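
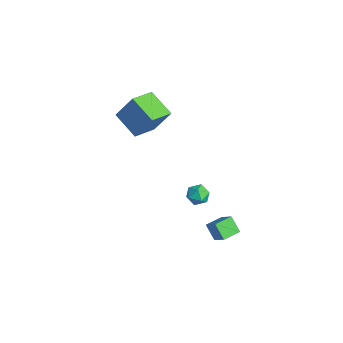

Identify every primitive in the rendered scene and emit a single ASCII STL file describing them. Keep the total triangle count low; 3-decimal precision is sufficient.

solid 
facet normal -0.734 -0.142 -0.664
outer loop
vertex 1.572 1.839 -3.018
vertex 1.315 2.876 -2.956
vertex 2.252 2.055 -3.815
endloop
endfacet
facet normal 0.240 -0.969 -0.058
outer loop
vertex 3.125 2.224 -3.024
vertex 1.572 1.839 -3.018
vertex 2.252 2.055 -3.815
endloop
endfacet
facet normal -0.734 -0.142 -0.664
outer loop
vertex 2.252 2.055 -3.815
vertex 1.315 2.876 -2.956
vertex 1.995 3.092 -3.753
endloop
endfacet
facet normal 0.636 0.202 -0.745
outer loop
vertex 1.995 3.092 -3.753
vertex 3.125 2.224 -3.024
vertex 2.252 2.055 -3.815
endloop
endfacet
facet normal -0.636 -0.202 0.745
outer loop
vertex 1.572 1.839 -3.018
vertex 2.188 3.045 -2.165
vertex 1.315 2.876 -2.956
endloop
endfacet
facet normal 0.240 -0.969 -0.058
outer loop
vertex 2.445 2.008 -2.227
vertex 1.572 1.839 -3.018
vertex 3.125 2.224 -3.024
endloop
endfacet
facet normal -0.636 -0.202 0.745
outer loop
vertex 2.445 2.008 -2.227
vertex 2.188 3.045 -2.165
vertex 1.572 1.839 -3.018
endloop
endfacet
facet normal -0.240 0.969 0.058
outer loop
vertex 1.315 2.876 -2.956
vertex 2.188 3.045 -2.165
vertex 1.995 3.092 -3.753
endloop
endfacet
facet normal 0.636 0.202 -0.745
outer loop
vertex 2.868 3.261 -2.962
vertex 3.125 2.224 -3.024
vertex 1.995 3.092 -3.753
endloop
endfacet
facet normal -0.240 0.969 0.058
outer loop
vertex 1.995 3.092 -3.753
vertex 2.188 3.045 -2.165
vertex 2.868 3.261 -2.962
endloop
endfacet
facet normal 0.734 0.142 0.664
outer loop
vertex 2.868 3.261 -2.962
vertex 2.445 2.008 -2.227
vertex 3.125 2.224 -3.024
endloop
endfacet
facet normal 0.734 0.142 0.664
outer loop
vertex 2.188 3.045 -2.165
vertex 2.445 2.008 -2.227
vertex 2.868 3.261 -2.962
endloop
endfacet
facet normal 0.306 0.934 -0.183
outer loop
vertex 0.445 2.373 -2.206
vertex -0.188 2.628 -1.961
vertex 0.367 2.536 -1.503
endloop
endfacet
facet normal 0.859 0.512 -0.023
outer loop
vertex 0.445 2.373 -2.206
vertex 0.367 2.536 -1.503
vertex 0.721 1.933 -1.699
endloop
endfacet
facet normal 0.869 -0.025 -0.495
outer loop
vertex 0.445 2.373 -2.206
vertex 0.721 1.933 -1.699
vertex 0.384 1.653 -2.277
endloop
endfacet
facet normal 0.324 0.066 -0.944
outer loop
vertex 0.445 2.373 -2.206
vertex 0.384 1.653 -2.277
vertex -0.178 2.083 -2.44
endloop
endfacet
facet normal -0.025 0.660 -0.751
outer loop
vertex 0.445 2.373 -2.206
vertex -0.178 2.083 -2.44
vertex -0.188 2.628 -1.961
endloop
endfacet
facet normal 0.745 0.235 0.624
outer loop
vertex 0.721 1.933 -1.699
vertex 0.367 2.536 -1.503
vertex 0.258 1.917 -1.14
endloop
endfacet
facet normal -0.150 0.919 0.366
outer loop
vertex 0.367 2.536 -1.503
vertex -0.188 2.628 -1.961
vertex -0.304 2.347 -1.303
endloop
endfacet
facet normal -0.685 0.474 -0.554
outer loop
vertex -0.188 2.628 -1.961
vertex -0.178 2.083 -2.44
vertex -0.641 2.067 -1.881
endloop
endfacet
facet normal -0.121 -0.486 -0.865
outer loop
vertex -0.178 2.083 -2.44
vertex 0.384 1.653 -2.277
vertex -0.287 1.464 -2.077
endloop
endfacet
facet normal 0.761 -0.634 -0.137
outer loop
vertex 0.384 1.653 -2.277
vertex 0.721 1.933 -1.699
vertex 0.268 1.372 -1.619
endloop
endfacet
facet normal -0.324 -0.066 0.944
outer loop
vertex -0.365 1.627 -1.374
vertex 0.258 1.917 -1.14
vertex -0.304 2.347 -1.303
endloop
endfacet
facet normal -0.869 0.025 0.495
outer loop
vertex -0.365 1.627 -1.374
vertex -0.304 2.347 -1.303
vertex -0.641 2.067 -1.881
endloop
endfacet
facet normal -0.859 -0.512 0.023
outer loop
vertex -0.365 1.627 -1.374
vertex -0.641 2.067 -1.881
vertex -0.287 1.464 -2.077
endloop
endfacet
facet normal -0.306 -0.934 0.183
outer loop
vertex -0.365 1.627 -1.374
vertex -0.287 1.464 -2.077
vertex 0.268 1.372 -1.619
endloop
endfacet
facet normal 0.025 -0.660 0.751
outer loop
vertex -0.365 1.627 -1.374
vertex 0.268 1.372 -1.619
vertex 0.258 1.917 -1.14
endloop
endfacet
facet normal 0.121 0.486 0.865
outer loop
vertex -0.304 2.347 -1.303
vertex 0.258 1.917 -1.14
vertex 0.367 2.536 -1.503
endloop
endfacet
facet normal -0.761 0.634 0.137
outer loop
vertex -0.641 2.067 -1.881
vertex -0.304 2.347 -1.303
vertex -0.188 2.628 -1.961
endloop
endfacet
facet normal -0.745 -0.235 -0.624
outer loop
vertex -0.287 1.464 -2.077
vertex -0.641 2.067 -1.881
vertex -0.178 2.083 -2.44
endloop
endfacet
facet normal 0.150 -0.919 -0.366
outer loop
vertex 0.268 1.372 -1.619
vertex -0.287 1.464 -2.077
vertex 0.384 1.653 -2.277
endloop
endfacet
facet normal 0.685 -0.474 0.554
outer loop
vertex 0.258 1.917 -1.14
vertex 0.268 1.372 -1.619
vertex 0.721 1.933 -1.699
endloop
endfacet
facet normal -0.299 -0.431 -0.852
outer loop
vertex -1.685 -0.922 2.805
vertex -3.178 -1.449 3.595
vertex -2.403 0.45 2.363
endloop
endfacet
facet normal 0.844 0.298 -0.446
outer loop
vertex -1.862 1.229 3.905
vertex -1.685 -0.922 2.805
vertex -2.403 0.45 2.363
endloop
endfacet
facet normal -0.299 -0.430 -0.852
outer loop
vertex -2.403 0.45 2.363
vertex -3.178 -1.449 3.595
vertex -3.896 -0.077 3.154
endloop
endfacet
facet normal -0.446 0.852 -0.274
outer loop
vertex -3.896 -0.077 3.154
vertex -1.862 1.229 3.905
vertex -2.403 0.45 2.363
endloop
endfacet
facet normal 0.446 -0.852 0.274
outer loop
vertex -1.685 -0.922 2.805
vertex -2.637 -0.67 5.137
vertex -3.178 -1.449 3.595
endloop
endfacet
facet normal 0.844 0.298 -0.447
outer loop
vertex -1.144 -0.143 4.346
vertex -1.685 -0.922 2.805
vertex -1.862 1.229 3.905
endloop
endfacet
facet normal 0.446 -0.852 0.274
outer loop
vertex -1.144 -0.143 4.346
vertex -2.637 -0.67 5.137
vertex -1.685 -0.922 2.805
endloop
endfacet
facet normal -0.844 -0.298 0.447
outer loop
vertex -3.178 -1.449 3.595
vertex -2.637 -0.67 5.137
vertex -3.896 -0.077 3.154
endloop
endfacet
facet normal -0.446 0.852 -0.274
outer loop
vertex -3.355 0.702 4.695
vertex -1.862 1.229 3.905
vertex -3.896 -0.077 3.154
endloop
endfacet
facet normal -0.844 -0.298 0.447
outer loop
vertex -3.896 -0.077 3.154
vertex -2.637 -0.67 5.137
vertex -3.355 0.702 4.695
endloop
endfacet
facet normal 0.299 0.430 0.852
outer loop
vertex -3.355 0.702 4.695
vertex -1.144 -0.143 4.346
vertex -1.862 1.229 3.905
endloop
endfacet
facet normal 0.299 0.431 0.851
outer loop
vertex -2.637 -0.67 5.137
vertex -1.144 -0.143 4.346
vertex -3.355 0.702 4.695
endloop
endfacet

endsolid


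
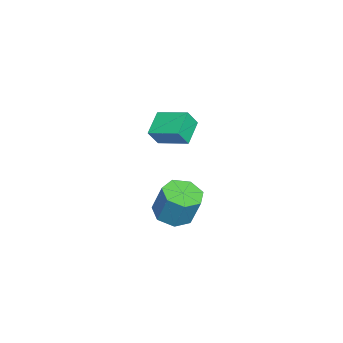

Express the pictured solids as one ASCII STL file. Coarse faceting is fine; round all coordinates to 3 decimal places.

solid 
facet normal -0.375 0.384 -0.844
outer loop
vertex 1.591 0.142 2.289
vertex 2.554 -0.025 1.785
vertex 1.202 -1.024 1.931
endloop
endfacet
facet normal -0.876 0.152 0.458
outer loop
vertex 1.506 -1.335 2.615
vertex 1.591 0.142 2.289
vertex 1.202 -1.024 1.931
endloop
endfacet
facet normal -0.375 0.384 -0.844
outer loop
vertex 1.202 -1.024 1.931
vertex 2.554 -0.025 1.785
vertex 2.165 -1.191 1.427
endloop
endfacet
facet normal -0.304 -0.911 -0.279
outer loop
vertex 2.165 -1.191 1.427
vertex 1.506 -1.335 2.615
vertex 1.202 -1.024 1.931
endloop
endfacet
facet normal 0.304 0.911 0.279
outer loop
vertex 1.591 0.142 2.289
vertex 2.858 -0.336 2.469
vertex 2.554 -0.025 1.785
endloop
endfacet
facet normal -0.876 0.152 0.458
outer loop
vertex 1.895 -0.169 2.973
vertex 1.591 0.142 2.289
vertex 1.506 -1.335 2.615
endloop
endfacet
facet normal 0.304 0.911 0.279
outer loop
vertex 1.895 -0.169 2.973
vertex 2.858 -0.336 2.469
vertex 1.591 0.142 2.289
endloop
endfacet
facet normal 0.876 -0.152 -0.458
outer loop
vertex 2.554 -0.025 1.785
vertex 2.858 -0.336 2.469
vertex 2.165 -1.191 1.427
endloop
endfacet
facet normal -0.304 -0.911 -0.279
outer loop
vertex 2.469 -1.502 2.111
vertex 1.506 -1.335 2.615
vertex 2.165 -1.191 1.427
endloop
endfacet
facet normal 0.876 -0.152 -0.458
outer loop
vertex 2.165 -1.191 1.427
vertex 2.858 -0.336 2.469
vertex 2.469 -1.502 2.111
endloop
endfacet
facet normal 0.375 -0.384 0.844
outer loop
vertex 2.469 -1.502 2.111
vertex 1.895 -0.169 2.973
vertex 1.506 -1.335 2.615
endloop
endfacet
facet normal 0.375 -0.384 0.844
outer loop
vertex 2.858 -0.336 2.469
vertex 1.895 -0.169 2.973
vertex 2.469 -1.502 2.111
endloop
endfacet
facet normal -0.174 -0.304 -0.937
outer loop
vertex 2.106 -1.252 -2.759
vertex 1.441 -0.79 -2.786
vertex 2.2 -0.595 -2.99
endloop
endfacet
facet normal 0.976 -0.182 -0.121
outer loop
vertex 2.106 -1.252 -2.759
vertex 2.2 -0.595 -2.99
vertex 2.344 -0.832 -1.466
endloop
endfacet
facet normal 0.976 -0.182 -0.121
outer loop
vertex 2.344 -0.832 -1.466
vertex 2.2 -0.595 -2.99
vertex 2.438 -0.175 -1.697
endloop
endfacet
facet normal 0.172 0.305 0.937
outer loop
vertex 2.344 -0.832 -1.466
vertex 2.438 -0.175 -1.697
vertex 1.679 -0.37 -1.494
endloop
endfacet
facet normal -0.173 -0.305 -0.936
outer loop
vertex 2.2 -0.595 -2.99
vertex 1.441 -0.79 -2.786
vertex 1.723 -0.085 -3.068
endloop
endfacet
facet normal 0.714 0.617 -0.332
outer loop
vertex 2.2 -0.595 -2.99
vertex 1.723 -0.085 -3.068
vertex 2.438 -0.175 -1.697
endloop
endfacet
facet normal 0.714 0.617 -0.332
outer loop
vertex 2.438 -0.175 -1.697
vertex 1.723 -0.085 -3.068
vertex 1.961 0.335 -1.775
endloop
endfacet
facet normal 0.172 0.304 0.937
outer loop
vertex 2.438 -0.175 -1.697
vertex 1.961 0.335 -1.775
vertex 1.679 -0.37 -1.494
endloop
endfacet
facet normal -0.173 -0.306 -0.936
outer loop
vertex 1.723 -0.085 -3.068
vertex 1.441 -0.79 -2.786
vertex 1.033 -0.106 -2.934
endloop
endfacet
facet normal -0.086 0.952 -0.293
outer loop
vertex 1.723 -0.085 -3.068
vertex 1.033 -0.106 -2.934
vertex 1.961 0.335 -1.775
endloop
endfacet
facet normal -0.086 0.952 -0.293
outer loop
vertex 1.961 0.335 -1.775
vertex 1.033 -0.106 -2.934
vertex 1.271 0.314 -1.641
endloop
endfacet
facet normal 0.173 0.304 0.937
outer loop
vertex 1.961 0.335 -1.775
vertex 1.271 0.314 -1.641
vertex 1.679 -0.37 -1.494
endloop
endfacet
facet normal -0.172 -0.305 -0.937
outer loop
vertex 1.033 -0.106 -2.934
vertex 1.441 -0.79 -2.786
vertex 0.65 -0.642 -2.689
endloop
endfacet
facet normal -0.821 0.571 -0.034
outer loop
vertex 1.033 -0.106 -2.934
vertex 0.65 -0.642 -2.689
vertex 1.271 0.314 -1.641
endloop
endfacet
facet normal -0.821 0.570 -0.033
outer loop
vertex 1.271 0.314 -1.641
vertex 0.65 -0.642 -2.689
vertex 0.889 -0.222 -1.396
endloop
endfacet
facet normal 0.173 0.305 0.937
outer loop
vertex 1.271 0.314 -1.641
vertex 0.889 -0.222 -1.396
vertex 1.679 -0.37 -1.494
endloop
endfacet
facet normal -0.172 -0.305 -0.937
outer loop
vertex 0.65 -0.642 -2.689
vertex 1.441 -0.79 -2.786
vertex 0.863 -1.29 -2.517
endloop
endfacet
facet normal -0.937 -0.241 0.252
outer loop
vertex 0.65 -0.642 -2.689
vertex 0.863 -1.29 -2.517
vertex 0.889 -0.222 -1.396
endloop
endfacet
facet normal -0.938 -0.241 0.251
outer loop
vertex 0.889 -0.222 -1.396
vertex 0.863 -1.29 -2.517
vertex 1.101 -0.87 -1.225
endloop
endfacet
facet normal 0.173 0.304 0.937
outer loop
vertex 0.889 -0.222 -1.396
vertex 1.101 -0.87 -1.225
vertex 1.679 -0.37 -1.494
endloop
endfacet
facet normal -0.173 -0.304 -0.937
outer loop
vertex 0.863 -1.29 -2.517
vertex 1.441 -0.79 -2.786
vertex 1.511 -1.561 -2.549
endloop
endfacet
facet normal -0.347 -0.871 0.347
outer loop
vertex 0.863 -1.29 -2.517
vertex 1.511 -1.561 -2.549
vertex 1.101 -0.87 -1.225
endloop
endfacet
facet normal -0.348 -0.871 0.347
outer loop
vertex 1.101 -0.87 -1.225
vertex 1.511 -1.561 -2.549
vertex 1.749 -1.141 -1.256
endloop
endfacet
facet normal 0.172 0.305 0.937
outer loop
vertex 1.101 -0.87 -1.225
vertex 1.749 -1.141 -1.256
vertex 1.679 -0.37 -1.494
endloop
endfacet
facet normal -0.173 -0.304 -0.937
outer loop
vertex 1.511 -1.561 -2.549
vertex 1.441 -0.79 -2.786
vertex 2.106 -1.252 -2.759
endloop
endfacet
facet normal 0.503 -0.845 0.182
outer loop
vertex 1.511 -1.561 -2.549
vertex 2.106 -1.252 -2.759
vertex 1.749 -1.141 -1.256
endloop
endfacet
facet normal 0.503 -0.845 0.182
outer loop
vertex 1.749 -1.141 -1.256
vertex 2.106 -1.252 -2.759
vertex 2.344 -0.832 -1.466
endloop
endfacet
facet normal 0.172 0.305 0.937
outer loop
vertex 1.749 -1.141 -1.256
vertex 2.344 -0.832 -1.466
vertex 1.679 -0.37 -1.494
endloop
endfacet

endsolid


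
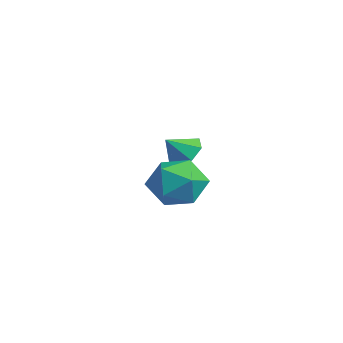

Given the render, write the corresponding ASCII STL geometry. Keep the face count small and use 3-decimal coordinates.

solid 
facet normal -0.071 0.742 -0.667
outer loop
vertex -1.856 2.79 2.169
vertex -2.608 2.856 2.323
vertex -2.015 3.215 2.659
endloop
endfacet
facet normal 0.846 -0.235 0.479
outer loop
vertex -1.856 2.79 2.169
vertex -2.015 3.215 2.659
vertex -2.532 2.084 3.017
endloop
endfacet
facet normal -0.071 0.742 -0.667
outer loop
vertex -2.015 3.215 2.659
vertex -2.608 2.856 2.323
vertex -2.621 3.37 2.896
endloop
endfacet
facet normal 0.387 0.113 0.915
outer loop
vertex -2.015 3.215 2.659
vertex -2.621 3.37 2.896
vertex -2.532 2.084 3.017
endloop
endfacet
facet normal -0.073 0.742 -0.667
outer loop
vertex -2.621 3.37 2.896
vertex -2.608 2.856 2.323
vertex -3.216 3.137 2.702
endloop
endfacet
facet normal -0.332 0.066 0.941
outer loop
vertex -2.621 3.37 2.896
vertex -3.216 3.137 2.702
vertex -2.532 2.084 3.017
endloop
endfacet
facet normal -0.074 0.741 -0.667
outer loop
vertex -3.216 3.137 2.702
vertex -2.608 2.856 2.323
vertex -3.353 2.692 2.223
endloop
endfacet
facet normal -0.772 -0.341 0.537
outer loop
vertex -3.216 3.137 2.702
vertex -3.353 2.692 2.223
vertex -2.532 2.084 3.017
endloop
endfacet
facet normal -0.074 0.742 -0.667
outer loop
vertex -3.353 2.692 2.223
vertex -2.608 2.856 2.323
vertex -2.929 2.371 1.819
endloop
endfacet
facet normal -0.599 -0.800 0.007
outer loop
vertex -3.353 2.692 2.223
vertex -2.929 2.371 1.819
vertex -2.532 2.084 3.017
endloop
endfacet
facet normal -0.072 0.741 -0.667
outer loop
vertex -2.929 2.371 1.819
vertex -2.608 2.856 2.323
vertex -2.263 2.414 1.795
endloop
endfacet
facet normal 0.053 -0.967 -0.249
outer loop
vertex -2.929 2.371 1.819
vertex -2.263 2.414 1.795
vertex -2.532 2.084 3.017
endloop
endfacet
facet normal -0.072 0.741 -0.667
outer loop
vertex -2.263 2.414 1.795
vertex -2.608 2.856 2.323
vertex -1.856 2.79 2.169
endloop
endfacet
facet normal 0.697 -0.716 -0.040
outer loop
vertex -2.263 2.414 1.795
vertex -1.856 2.79 2.169
vertex -2.532 2.084 3.017
endloop
endfacet
facet normal -0.249 0.948 -0.198
outer loop
vertex 0.99 1.706 1.657
vertex 0.551 1.801 2.666
vertex 1.615 2.046 2.502
endloop
endfacet
facet normal 0.338 0.759 -0.556
outer loop
vertex 0.99 1.706 1.657
vertex 1.615 2.046 2.502
vertex 2.022 1.328 1.769
endloop
endfacet
facet normal 0.177 0.196 -0.965
outer loop
vertex 0.99 1.706 1.657
vertex 2.022 1.328 1.769
vertex 1.209 0.639 1.48
endloop
endfacet
facet normal -0.511 0.037 -0.859
outer loop
vertex 0.99 1.706 1.657
vertex 1.209 0.639 1.48
vertex 0.3 0.93 2.034
endloop
endfacet
facet normal -0.775 0.502 -0.384
outer loop
vertex 0.99 1.706 1.657
vertex 0.3 0.93 2.034
vertex 0.551 1.801 2.666
endloop
endfacet
facet normal 0.829 0.553 -0.082
outer loop
vertex 2.022 1.328 1.769
vertex 1.615 2.046 2.502
vertex 2.22 1.19 2.846
endloop
endfacet
facet normal -0.121 0.858 0.499
outer loop
vertex 1.615 2.046 2.502
vertex 0.551 1.801 2.666
vertex 1.311 1.481 3.4
endloop
endfacet
facet normal -0.971 0.137 0.196
outer loop
vertex 0.551 1.801 2.666
vertex 0.3 0.93 2.034
vertex 0.498 0.792 3.111
endloop
endfacet
facet normal -0.545 -0.614 -0.571
outer loop
vertex 0.3 0.93 2.034
vertex 1.209 0.639 1.48
vertex 0.905 0.074 2.378
endloop
endfacet
facet normal 0.567 -0.357 -0.742
outer loop
vertex 1.209 0.639 1.48
vertex 2.022 1.328 1.769
vertex 1.969 0.319 2.214
endloop
endfacet
facet normal 0.511 -0.037 0.859
outer loop
vertex 1.53 0.414 3.223
vertex 2.22 1.19 2.846
vertex 1.311 1.481 3.4
endloop
endfacet
facet normal -0.177 -0.196 0.965
outer loop
vertex 1.53 0.414 3.223
vertex 1.311 1.481 3.4
vertex 0.498 0.792 3.111
endloop
endfacet
facet normal -0.338 -0.759 0.556
outer loop
vertex 1.53 0.414 3.223
vertex 0.498 0.792 3.111
vertex 0.905 0.074 2.378
endloop
endfacet
facet normal 0.249 -0.948 0.198
outer loop
vertex 1.53 0.414 3.223
vertex 0.905 0.074 2.378
vertex 1.969 0.319 2.214
endloop
endfacet
facet normal 0.775 -0.502 0.384
outer loop
vertex 1.53 0.414 3.223
vertex 1.969 0.319 2.214
vertex 2.22 1.19 2.846
endloop
endfacet
facet normal 0.545 0.614 0.571
outer loop
vertex 1.311 1.481 3.4
vertex 2.22 1.19 2.846
vertex 1.615 2.046 2.502
endloop
endfacet
facet normal -0.567 0.357 0.742
outer loop
vertex 0.498 0.792 3.111
vertex 1.311 1.481 3.4
vertex 0.551 1.801 2.666
endloop
endfacet
facet normal -0.829 -0.553 0.082
outer loop
vertex 0.905 0.074 2.378
vertex 0.498 0.792 3.111
vertex 0.3 0.93 2.034
endloop
endfacet
facet normal 0.121 -0.858 -0.499
outer loop
vertex 1.969 0.319 2.214
vertex 0.905 0.074 2.378
vertex 1.209 0.639 1.48
endloop
endfacet
facet normal 0.971 -0.137 -0.196
outer loop
vertex 2.22 1.19 2.846
vertex 1.969 0.319 2.214
vertex 2.022 1.328 1.769
endloop
endfacet

endsolid


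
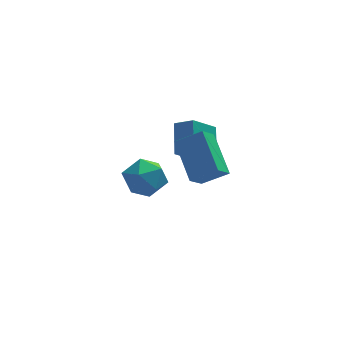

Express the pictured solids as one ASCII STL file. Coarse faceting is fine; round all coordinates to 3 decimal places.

solid 
facet normal -0.642 -0.410 0.647
outer loop
vertex -0.044 2.249 1.291
vertex -0.757 2.684 0.859
vertex -0.217 1.023 0.342
endloop
endfacet
facet normal 0.758 -0.463 0.460
outer loop
vertex 0.837 1.696 -0.719
vertex -0.044 2.249 1.291
vertex -0.217 1.023 0.342
endloop
endfacet
facet normal -0.642 -0.410 0.647
outer loop
vertex -0.217 1.023 0.342
vertex -0.757 2.684 0.859
vertex -0.93 1.458 -0.09
endloop
endfacet
facet normal -0.111 -0.786 -0.608
outer loop
vertex -0.93 1.458 -0.09
vertex 0.837 1.696 -0.719
vertex -0.217 1.023 0.342
endloop
endfacet
facet normal 0.111 0.786 0.608
outer loop
vertex -0.044 2.249 1.291
vertex 0.297 3.357 -0.202
vertex -0.757 2.684 0.859
endloop
endfacet
facet normal 0.758 -0.463 0.460
outer loop
vertex 1.01 2.922 0.23
vertex -0.044 2.249 1.291
vertex 0.837 1.696 -0.719
endloop
endfacet
facet normal 0.111 0.786 0.608
outer loop
vertex 1.01 2.922 0.23
vertex 0.297 3.357 -0.202
vertex -0.044 2.249 1.291
endloop
endfacet
facet normal -0.758 0.463 -0.460
outer loop
vertex -0.757 2.684 0.859
vertex 0.297 3.357 -0.202
vertex -0.93 1.458 -0.09
endloop
endfacet
facet normal -0.111 -0.786 -0.608
outer loop
vertex 0.124 2.131 -1.151
vertex 0.837 1.696 -0.719
vertex -0.93 1.458 -0.09
endloop
endfacet
facet normal -0.758 0.463 -0.460
outer loop
vertex -0.93 1.458 -0.09
vertex 0.297 3.357 -0.202
vertex 0.124 2.131 -1.151
endloop
endfacet
facet normal 0.642 0.410 -0.647
outer loop
vertex 0.124 2.131 -1.151
vertex 1.01 2.922 0.23
vertex 0.837 1.696 -0.719
endloop
endfacet
facet normal 0.642 0.410 -0.647
outer loop
vertex 0.297 3.357 -0.202
vertex 1.01 2.922 0.23
vertex 0.124 2.131 -1.151
endloop
endfacet
facet normal -0.528 -0.535 0.660
outer loop
vertex -0.124 -0.361 2.607
vertex -1.183 -0.136 1.942
vertex 0.204 -2.03 1.517
endloop
endfacet
facet normal 0.834 -0.178 0.523
outer loop
vertex 0.763 -1.464 0.818
vertex -0.124 -0.361 2.607
vertex 0.204 -2.03 1.517
endloop
endfacet
facet normal -0.528 -0.535 0.660
outer loop
vertex 0.204 -2.03 1.517
vertex -1.183 -0.136 1.942
vertex -0.855 -1.805 0.853
endloop
endfacet
facet normal 0.162 -0.826 -0.539
outer loop
vertex -0.855 -1.805 0.853
vertex 0.763 -1.464 0.818
vertex 0.204 -2.03 1.517
endloop
endfacet
facet normal -0.163 0.826 0.539
outer loop
vertex -0.124 -0.361 2.607
vertex -0.624 0.43 1.243
vertex -1.183 -0.136 1.942
endloop
endfacet
facet normal 0.834 -0.177 0.523
outer loop
vertex 0.435 0.205 1.907
vertex -0.124 -0.361 2.607
vertex 0.763 -1.464 0.818
endloop
endfacet
facet normal -0.162 0.827 0.539
outer loop
vertex 0.435 0.205 1.907
vertex -0.624 0.43 1.243
vertex -0.124 -0.361 2.607
endloop
endfacet
facet normal -0.834 0.177 -0.523
outer loop
vertex -1.183 -0.136 1.942
vertex -0.624 0.43 1.243
vertex -0.855 -1.805 0.853
endloop
endfacet
facet normal 0.163 -0.827 -0.539
outer loop
vertex -0.296 -1.239 0.153
vertex 0.763 -1.464 0.818
vertex -0.855 -1.805 0.853
endloop
endfacet
facet normal -0.834 0.177 -0.523
outer loop
vertex -0.855 -1.805 0.853
vertex -0.624 0.43 1.243
vertex -0.296 -1.239 0.153
endloop
endfacet
facet normal 0.528 0.534 -0.660
outer loop
vertex -0.296 -1.239 0.153
vertex 0.435 0.205 1.907
vertex 0.763 -1.464 0.818
endloop
endfacet
facet normal 0.528 0.535 -0.660
outer loop
vertex -0.624 0.43 1.243
vertex 0.435 0.205 1.907
vertex -0.296 -1.239 0.153
endloop
endfacet
facet normal 0.092 0.851 0.516
outer loop
vertex -2.167 4.616 -3.175
vertex -1.971 4.054 -2.283
vertex -1.16 4.351 -2.918
endloop
endfacet
facet normal 0.290 0.943 -0.164
outer loop
vertex -2.167 4.616 -3.175
vertex -1.16 4.351 -2.918
vertex -1.491 4.276 -3.935
endloop
endfacet
facet normal -0.264 0.771 -0.580
outer loop
vertex -2.167 4.616 -3.175
vertex -1.491 4.276 -3.935
vertex -2.506 3.933 -3.929
endloop
endfacet
facet normal -0.805 0.572 -0.157
outer loop
vertex -2.167 4.616 -3.175
vertex -2.506 3.933 -3.929
vertex -2.803 3.795 -2.907
endloop
endfacet
facet normal -0.584 0.623 0.521
outer loop
vertex -2.167 4.616 -3.175
vertex -2.803 3.795 -2.907
vertex -1.971 4.054 -2.283
endloop
endfacet
facet normal 0.819 0.487 -0.303
outer loop
vertex -1.491 4.276 -3.935
vertex -1.16 4.351 -2.918
vertex -0.877 3.505 -3.513
endloop
endfacet
facet normal 0.500 0.339 0.797
outer loop
vertex -1.16 4.351 -2.918
vertex -1.971 4.054 -2.283
vertex -1.174 3.367 -2.491
endloop
endfacet
facet normal -0.593 -0.032 0.804
outer loop
vertex -1.971 4.054 -2.283
vertex -2.803 3.795 -2.907
vertex -2.189 3.024 -2.485
endloop
endfacet
facet normal -0.950 -0.113 -0.291
outer loop
vertex -2.803 3.795 -2.907
vertex -2.506 3.933 -3.929
vertex -2.52 2.949 -3.502
endloop
endfacet
facet normal -0.076 0.207 -0.975
outer loop
vertex -2.506 3.933 -3.929
vertex -1.491 4.276 -3.935
vertex -1.709 3.246 -4.137
endloop
endfacet
facet normal 0.805 -0.572 0.157
outer loop
vertex -1.513 2.684 -3.245
vertex -0.877 3.505 -3.513
vertex -1.174 3.367 -2.491
endloop
endfacet
facet normal 0.264 -0.771 0.580
outer loop
vertex -1.513 2.684 -3.245
vertex -1.174 3.367 -2.491
vertex -2.189 3.024 -2.485
endloop
endfacet
facet normal -0.290 -0.943 0.164
outer loop
vertex -1.513 2.684 -3.245
vertex -2.189 3.024 -2.485
vertex -2.52 2.949 -3.502
endloop
endfacet
facet normal -0.092 -0.851 -0.516
outer loop
vertex -1.513 2.684 -3.245
vertex -2.52 2.949 -3.502
vertex -1.709 3.246 -4.137
endloop
endfacet
facet normal 0.584 -0.623 -0.521
outer loop
vertex -1.513 2.684 -3.245
vertex -1.709 3.246 -4.137
vertex -0.877 3.505 -3.513
endloop
endfacet
facet normal 0.950 0.113 0.291
outer loop
vertex -1.174 3.367 -2.491
vertex -0.877 3.505 -3.513
vertex -1.16 4.351 -2.918
endloop
endfacet
facet normal 0.076 -0.207 0.975
outer loop
vertex -2.189 3.024 -2.485
vertex -1.174 3.367 -2.491
vertex -1.971 4.054 -2.283
endloop
endfacet
facet normal -0.819 -0.487 0.303
outer loop
vertex -2.52 2.949 -3.502
vertex -2.189 3.024 -2.485
vertex -2.803 3.795 -2.907
endloop
endfacet
facet normal -0.500 -0.339 -0.797
outer loop
vertex -1.709 3.246 -4.137
vertex -2.52 2.949 -3.502
vertex -2.506 3.933 -3.929
endloop
endfacet
facet normal 0.593 0.032 -0.804
outer loop
vertex -0.877 3.505 -3.513
vertex -1.709 3.246 -4.137
vertex -1.491 4.276 -3.935
endloop
endfacet

endsolid


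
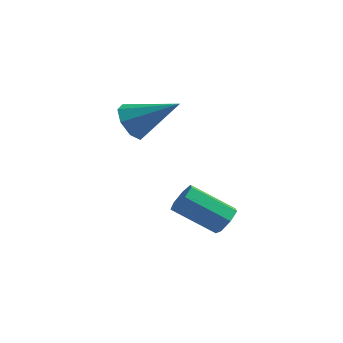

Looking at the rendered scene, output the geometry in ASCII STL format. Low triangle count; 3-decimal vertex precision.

solid 
facet normal -0.833 -0.173 -0.525
outer loop
vertex -1.458 -2.942 0.522
vertex -1.932 -2.655 1.18
vertex -1.571 -2.294 0.488
endloop
endfacet
facet normal 0.794 0.107 -0.599
outer loop
vertex -1.458 -2.942 0.522
vertex -1.571 -2.294 0.488
vertex -0.248 -2.305 2.24
endloop
endfacet
facet normal -0.833 -0.173 -0.525
outer loop
vertex -1.571 -2.294 0.488
vertex -1.932 -2.655 1.18
vertex -1.895 -1.858 0.859
endloop
endfacet
facet normal 0.538 0.741 -0.401
outer loop
vertex -1.571 -2.294 0.488
vertex -1.895 -1.858 0.859
vertex -0.248 -2.305 2.24
endloop
endfacet
facet normal -0.833 -0.173 -0.525
outer loop
vertex -1.895 -1.858 0.859
vertex -1.932 -2.655 1.18
vertex -2.241 -1.888 1.418
endloop
endfacet
facet normal 0.146 0.979 0.143
outer loop
vertex -1.895 -1.858 0.859
vertex -2.241 -1.888 1.418
vertex -0.248 -2.305 2.24
endloop
endfacet
facet normal -0.833 -0.173 -0.525
outer loop
vertex -2.241 -1.888 1.418
vertex -1.932 -2.655 1.18
vertex -2.406 -2.368 1.838
endloop
endfacet
facet normal -0.153 0.680 0.717
outer loop
vertex -2.241 -1.888 1.418
vertex -2.406 -2.368 1.838
vertex -0.248 -2.305 2.24
endloop
endfacet
facet normal -0.833 -0.174 -0.525
outer loop
vertex -2.406 -2.368 1.838
vertex -1.932 -2.655 1.18
vertex -2.293 -3.015 1.873
endloop
endfacet
facet normal -0.184 0.021 0.983
outer loop
vertex -2.406 -2.368 1.838
vertex -2.293 -3.015 1.873
vertex -0.248 -2.305 2.24
endloop
endfacet
facet normal -0.834 -0.173 -0.524
outer loop
vertex -2.293 -3.015 1.873
vertex -1.932 -2.655 1.18
vertex -1.969 -3.452 1.502
endloop
endfacet
facet normal 0.072 -0.614 0.786
outer loop
vertex -2.293 -3.015 1.873
vertex -1.969 -3.452 1.502
vertex -0.248 -2.305 2.24
endloop
endfacet
facet normal -0.834 -0.173 -0.525
outer loop
vertex -1.969 -3.452 1.502
vertex -1.932 -2.655 1.18
vertex -1.623 -3.421 0.942
endloop
endfacet
facet normal 0.465 -0.852 0.240
outer loop
vertex -1.969 -3.452 1.502
vertex -1.623 -3.421 0.942
vertex -0.248 -2.305 2.24
endloop
endfacet
facet normal -0.833 -0.173 -0.525
outer loop
vertex -1.623 -3.421 0.942
vertex -1.932 -2.655 1.18
vertex -1.458 -2.942 0.522
endloop
endfacet
facet normal 0.763 -0.554 -0.332
outer loop
vertex -1.623 -3.421 0.942
vertex -1.458 -2.942 0.522
vertex -0.248 -2.305 2.24
endloop
endfacet
facet normal 0.803 0.221 -0.554
outer loop
vertex 1.958 -2.974 -2.764
vertex 1.617 -2.499 -3.069
vertex 1.983 -2.456 -2.521
endloop
endfacet
facet normal 0.595 -0.365 0.716
outer loop
vertex 1.958 -2.974 -2.764
vertex 1.983 -2.456 -2.521
vertex 0.425 -3.396 -1.706
endloop
endfacet
facet normal 0.595 -0.364 0.717
outer loop
vertex 0.425 -3.396 -1.706
vertex 1.983 -2.456 -2.521
vertex 0.449 -2.878 -1.463
endloop
endfacet
facet normal -0.803 -0.222 0.553
outer loop
vertex 0.425 -3.396 -1.706
vertex 0.449 -2.878 -1.463
vertex 0.083 -2.921 -2.011
endloop
endfacet
facet normal 0.803 0.221 -0.554
outer loop
vertex 1.983 -2.456 -2.521
vertex 1.617 -2.499 -3.069
vertex 1.732 -1.97 -2.691
endloop
endfacet
facet normal 0.404 0.481 0.778
outer loop
vertex 1.983 -2.456 -2.521
vertex 1.732 -1.97 -2.691
vertex 0.449 -2.878 -1.463
endloop
endfacet
facet normal 0.403 0.482 0.778
outer loop
vertex 0.449 -2.878 -1.463
vertex 1.732 -1.97 -2.691
vertex 0.198 -2.392 -1.634
endloop
endfacet
facet normal -0.803 -0.220 0.554
outer loop
vertex 0.449 -2.878 -1.463
vertex 0.198 -2.392 -1.634
vertex 0.083 -2.921 -2.011
endloop
endfacet
facet normal 0.803 0.221 -0.554
outer loop
vertex 1.732 -1.97 -2.691
vertex 1.617 -2.499 -3.069
vertex 1.394 -1.883 -3.146
endloop
endfacet
facet normal -0.091 0.963 0.252
outer loop
vertex 1.732 -1.97 -2.691
vertex 1.394 -1.883 -3.146
vertex 0.198 -2.392 -1.634
endloop
endfacet
facet normal -0.090 0.963 0.253
outer loop
vertex 0.198 -2.392 -1.634
vertex 1.394 -1.883 -3.146
vertex -0.139 -2.304 -2.088
endloop
endfacet
facet normal -0.803 -0.220 0.554
outer loop
vertex 0.198 -2.392 -1.634
vertex -0.139 -2.304 -2.088
vertex 0.083 -2.921 -2.011
endloop
endfacet
facet normal 0.802 0.221 -0.554
outer loop
vertex 1.394 -1.883 -3.146
vertex 1.617 -2.499 -3.069
vertex 1.224 -2.259 -3.542
endloop
endfacet
facet normal -0.517 0.721 -0.462
outer loop
vertex 1.394 -1.883 -3.146
vertex 1.224 -2.259 -3.542
vertex -0.139 -2.304 -2.088
endloop
endfacet
facet normal -0.518 0.720 -0.463
outer loop
vertex -0.139 -2.304 -2.088
vertex 1.224 -2.259 -3.542
vertex -0.309 -2.681 -2.484
endloop
endfacet
facet normal -0.803 -0.220 0.554
outer loop
vertex -0.139 -2.304 -2.088
vertex -0.309 -2.681 -2.484
vertex 0.083 -2.921 -2.011
endloop
endfacet
facet normal 0.802 0.221 -0.555
outer loop
vertex 1.224 -2.259 -3.542
vertex 1.617 -2.499 -3.069
vertex 1.35 -2.817 -3.582
endloop
endfacet
facet normal -0.554 -0.066 -0.830
outer loop
vertex 1.224 -2.259 -3.542
vertex 1.35 -2.817 -3.582
vertex -0.309 -2.681 -2.484
endloop
endfacet
facet normal -0.554 -0.065 -0.830
outer loop
vertex -0.309 -2.681 -2.484
vertex 1.35 -2.817 -3.582
vertex -0.184 -3.238 -2.524
endloop
endfacet
facet normal -0.803 -0.220 0.554
outer loop
vertex -0.309 -2.681 -2.484
vertex -0.184 -3.238 -2.524
vertex 0.083 -2.921 -2.011
endloop
endfacet
facet normal 0.803 0.220 -0.554
outer loop
vertex 1.35 -2.817 -3.582
vertex 1.617 -2.499 -3.069
vertex 1.676 -3.135 -3.236
endloop
endfacet
facet normal -0.175 -0.801 -0.572
outer loop
vertex 1.35 -2.817 -3.582
vertex 1.676 -3.135 -3.236
vertex -0.184 -3.238 -2.524
endloop
endfacet
facet normal -0.175 -0.801 -0.573
outer loop
vertex -0.184 -3.238 -2.524
vertex 1.676 -3.135 -3.236
vertex 0.143 -3.557 -2.178
endloop
endfacet
facet normal -0.802 -0.221 0.554
outer loop
vertex -0.184 -3.238 -2.524
vertex 0.143 -3.557 -2.178
vertex 0.083 -2.921 -2.011
endloop
endfacet
facet normal 0.803 0.220 -0.555
outer loop
vertex 1.676 -3.135 -3.236
vertex 1.617 -2.499 -3.069
vertex 1.958 -2.974 -2.764
endloop
endfacet
facet normal 0.338 -0.934 0.117
outer loop
vertex 1.676 -3.135 -3.236
vertex 1.958 -2.974 -2.764
vertex 0.143 -3.557 -2.178
endloop
endfacet
facet normal 0.338 -0.934 0.117
outer loop
vertex 0.143 -3.557 -2.178
vertex 1.958 -2.974 -2.764
vertex 0.425 -3.396 -1.706
endloop
endfacet
facet normal -0.802 -0.221 0.555
outer loop
vertex 0.143 -3.557 -2.178
vertex 0.425 -3.396 -1.706
vertex 0.083 -2.921 -2.011
endloop
endfacet

endsolid


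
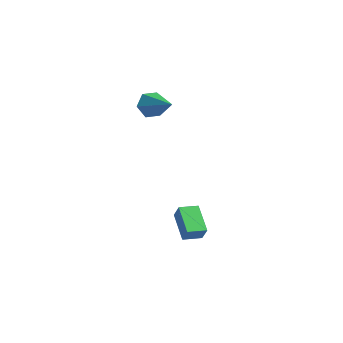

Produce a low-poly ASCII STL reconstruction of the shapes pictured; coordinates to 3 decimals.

solid 
facet normal -0.785 0.277 0.554
outer loop
vertex 0.931 -4.226 -1.476
vertex 1.182 -3.385 -1.541
vertex 0.469 -4.142 -2.172
endloop
endfacet
facet normal -0.285 -0.956 0.074
outer loop
vertex 1.638 -4.555 -2.999
vertex 0.931 -4.226 -1.476
vertex 0.469 -4.142 -2.172
endloop
endfacet
facet normal -0.785 0.276 0.555
outer loop
vertex 0.469 -4.142 -2.172
vertex 1.182 -3.385 -1.541
vertex 0.719 -3.301 -2.237
endloop
endfacet
facet normal -0.551 0.100 -0.829
outer loop
vertex 0.719 -3.301 -2.237
vertex 1.638 -4.555 -2.999
vertex 0.469 -4.142 -2.172
endloop
endfacet
facet normal 0.551 -0.100 0.829
outer loop
vertex 0.931 -4.226 -1.476
vertex 2.351 -3.798 -2.368
vertex 1.182 -3.385 -1.541
endloop
endfacet
facet normal -0.285 -0.956 0.074
outer loop
vertex 2.101 -4.639 -2.303
vertex 0.931 -4.226 -1.476
vertex 1.638 -4.555 -2.999
endloop
endfacet
facet normal 0.551 -0.100 0.829
outer loop
vertex 2.101 -4.639 -2.303
vertex 2.351 -3.798 -2.368
vertex 0.931 -4.226 -1.476
endloop
endfacet
facet normal 0.285 0.956 -0.074
outer loop
vertex 1.182 -3.385 -1.541
vertex 2.351 -3.798 -2.368
vertex 0.719 -3.301 -2.237
endloop
endfacet
facet normal -0.550 0.100 -0.829
outer loop
vertex 1.889 -3.714 -3.064
vertex 1.638 -4.555 -2.999
vertex 0.719 -3.301 -2.237
endloop
endfacet
facet normal 0.285 0.956 -0.074
outer loop
vertex 0.719 -3.301 -2.237
vertex 2.351 -3.798 -2.368
vertex 1.889 -3.714 -3.064
endloop
endfacet
facet normal 0.784 -0.277 -0.555
outer loop
vertex 1.889 -3.714 -3.064
vertex 2.101 -4.639 -2.303
vertex 1.638 -4.555 -2.999
endloop
endfacet
facet normal 0.785 -0.276 -0.554
outer loop
vertex 2.351 -3.798 -2.368
vertex 2.101 -4.639 -2.303
vertex 1.889 -3.714 -3.064
endloop
endfacet
facet normal -0.933 0.005 -0.361
outer loop
vertex -1.631 -3.351 2.748
vertex -1.875 -3.635 3.374
vertex -1.839 -2.911 3.292
endloop
endfacet
facet normal 0.542 0.743 -0.393
outer loop
vertex -1.631 -3.351 2.748
vertex -1.839 -2.911 3.292
vertex -0.345 -3.645 3.966
endloop
endfacet
facet normal -0.933 0.006 -0.359
outer loop
vertex -1.839 -2.911 3.292
vertex -1.875 -3.635 3.374
vertex -2.082 -3.195 3.919
endloop
endfacet
facet normal 0.209 0.858 0.470
outer loop
vertex -1.839 -2.911 3.292
vertex -2.082 -3.195 3.919
vertex -0.345 -3.645 3.966
endloop
endfacet
facet normal -0.933 0.007 -0.360
outer loop
vertex -2.082 -3.195 3.919
vertex -1.875 -3.635 3.374
vertex -2.119 -3.92 4.001
endloop
endfacet
facet normal 0.002 0.112 0.994
outer loop
vertex -2.082 -3.195 3.919
vertex -2.119 -3.92 4.001
vertex -0.345 -3.645 3.966
endloop
endfacet
facet normal -0.933 0.005 -0.361
outer loop
vertex -2.119 -3.92 4.001
vertex -1.875 -3.635 3.374
vertex -1.911 -4.36 3.457
endloop
endfacet
facet normal 0.129 -0.746 0.653
outer loop
vertex -2.119 -3.92 4.001
vertex -1.911 -4.36 3.457
vertex -0.345 -3.645 3.966
endloop
endfacet
facet normal -0.933 0.005 -0.361
outer loop
vertex -1.911 -4.36 3.457
vertex -1.875 -3.635 3.374
vertex -1.667 -4.075 2.83
endloop
endfacet
facet normal 0.462 -0.861 -0.212
outer loop
vertex -1.911 -4.36 3.457
vertex -1.667 -4.075 2.83
vertex -0.345 -3.645 3.966
endloop
endfacet
facet normal -0.933 0.005 -0.361
outer loop
vertex -1.667 -4.075 2.83
vertex -1.875 -3.635 3.374
vertex -1.631 -3.351 2.748
endloop
endfacet
facet normal 0.669 -0.116 -0.734
outer loop
vertex -1.667 -4.075 2.83
vertex -1.631 -3.351 2.748
vertex -0.345 -3.645 3.966
endloop
endfacet

endsolid


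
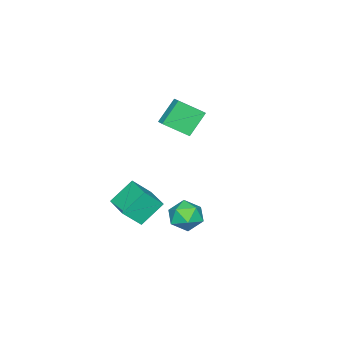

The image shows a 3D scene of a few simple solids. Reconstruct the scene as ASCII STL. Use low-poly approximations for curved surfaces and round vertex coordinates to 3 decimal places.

solid 
facet normal -0.645 0.166 0.746
outer loop
vertex -3.831 -3.6 2.64
vertex -3.232 -2.901 3.003
vertex -4.778 -2.204 1.511
endloop
endfacet
facet normal -0.605 -0.707 -0.367
outer loop
vertex -3.468 -2.539 -0.003
vertex -3.831 -3.6 2.64
vertex -4.778 -2.204 1.511
endloop
endfacet
facet normal -0.645 0.165 0.746
outer loop
vertex -4.778 -2.204 1.511
vertex -3.232 -2.901 3.003
vertex -4.179 -1.504 1.874
endloop
endfacet
facet normal -0.467 0.688 -0.556
outer loop
vertex -4.179 -1.504 1.874
vertex -3.468 -2.539 -0.003
vertex -4.778 -2.204 1.511
endloop
endfacet
facet normal 0.466 -0.688 0.556
outer loop
vertex -3.831 -3.6 2.64
vertex -1.922 -3.236 1.489
vertex -3.232 -2.901 3.003
endloop
endfacet
facet normal -0.605 -0.707 -0.367
outer loop
vertex -2.521 -3.936 1.126
vertex -3.831 -3.6 2.64
vertex -3.468 -2.539 -0.003
endloop
endfacet
facet normal 0.467 -0.688 0.556
outer loop
vertex -2.521 -3.936 1.126
vertex -1.922 -3.236 1.489
vertex -3.831 -3.6 2.64
endloop
endfacet
facet normal 0.605 0.707 0.367
outer loop
vertex -3.232 -2.901 3.003
vertex -1.922 -3.236 1.489
vertex -4.179 -1.504 1.874
endloop
endfacet
facet normal -0.466 0.688 -0.556
outer loop
vertex -2.869 -1.84 0.36
vertex -3.468 -2.539 -0.003
vertex -4.179 -1.504 1.874
endloop
endfacet
facet normal 0.605 0.707 0.367
outer loop
vertex -4.179 -1.504 1.874
vertex -1.922 -3.236 1.489
vertex -2.869 -1.84 0.36
endloop
endfacet
facet normal 0.645 -0.165 -0.746
outer loop
vertex -2.869 -1.84 0.36
vertex -2.521 -3.936 1.126
vertex -3.468 -2.539 -0.003
endloop
endfacet
facet normal 0.645 -0.165 -0.746
outer loop
vertex -1.922 -3.236 1.489
vertex -2.521 -3.936 1.126
vertex -2.869 -1.84 0.36
endloop
endfacet
facet normal -0.652 0.354 0.670
outer loop
vertex 2.917 -2.193 -0.538
vertex 4.007 -0.577 -0.332
vertex 2.036 -1.438 -1.794
endloop
endfacet
facet normal -0.556 -0.824 -0.105
outer loop
vertex 3.333 -2.143 -3.128
vertex 2.917 -2.193 -0.538
vertex 2.036 -1.438 -1.794
endloop
endfacet
facet normal -0.652 0.354 0.670
outer loop
vertex 2.036 -1.438 -1.794
vertex 4.007 -0.577 -0.332
vertex 3.126 0.178 -1.588
endloop
endfacet
facet normal -0.516 0.441 -0.734
outer loop
vertex 3.126 0.178 -1.588
vertex 3.333 -2.143 -3.128
vertex 2.036 -1.438 -1.794
endloop
endfacet
facet normal 0.516 -0.441 0.734
outer loop
vertex 2.917 -2.193 -0.538
vertex 5.304 -1.282 -1.666
vertex 4.007 -0.577 -0.332
endloop
endfacet
facet normal -0.556 -0.824 -0.105
outer loop
vertex 4.214 -2.898 -1.872
vertex 2.917 -2.193 -0.538
vertex 3.333 -2.143 -3.128
endloop
endfacet
facet normal 0.516 -0.441 0.734
outer loop
vertex 4.214 -2.898 -1.872
vertex 5.304 -1.282 -1.666
vertex 2.917 -2.193 -0.538
endloop
endfacet
facet normal 0.556 0.824 0.105
outer loop
vertex 4.007 -0.577 -0.332
vertex 5.304 -1.282 -1.666
vertex 3.126 0.178 -1.588
endloop
endfacet
facet normal -0.516 0.441 -0.734
outer loop
vertex 4.423 -0.527 -2.922
vertex 3.333 -2.143 -3.128
vertex 3.126 0.178 -1.588
endloop
endfacet
facet normal 0.556 0.824 0.105
outer loop
vertex 3.126 0.178 -1.588
vertex 5.304 -1.282 -1.666
vertex 4.423 -0.527 -2.922
endloop
endfacet
facet normal 0.652 -0.354 -0.670
outer loop
vertex 4.423 -0.527 -2.922
vertex 4.214 -2.898 -1.872
vertex 3.333 -2.143 -3.128
endloop
endfacet
facet normal 0.652 -0.354 -0.670
outer loop
vertex 5.304 -1.282 -1.666
vertex 4.214 -2.898 -1.872
vertex 4.423 -0.527 -2.922
endloop
endfacet
facet normal -0.580 0.221 0.784
outer loop
vertex 1.266 1.6 -2.429
vertex 1.818 0.754 -1.783
vertex 2.24 1.876 -1.787
endloop
endfacet
facet normal -0.473 0.797 0.376
outer loop
vertex 1.266 1.6 -2.429
vertex 2.24 1.876 -1.787
vertex 2.106 2.318 -2.893
endloop
endfacet
facet normal -0.709 0.647 -0.281
outer loop
vertex 1.266 1.6 -2.429
vertex 2.106 2.318 -2.893
vertex 1.601 1.47 -3.573
endloop
endfacet
facet normal -0.960 -0.021 -0.279
outer loop
vertex 1.266 1.6 -2.429
vertex 1.601 1.47 -3.573
vertex 1.423 0.503 -2.887
endloop
endfacet
facet normal -0.880 -0.284 0.380
outer loop
vertex 1.266 1.6 -2.429
vertex 1.423 0.503 -2.887
vertex 1.818 0.754 -1.783
endloop
endfacet
facet normal 0.229 0.913 0.337
outer loop
vertex 2.106 2.318 -2.893
vertex 2.24 1.876 -1.787
vertex 3.177 1.917 -2.533
endloop
endfacet
facet normal 0.057 -0.018 0.998
outer loop
vertex 2.24 1.876 -1.787
vertex 1.818 0.754 -1.783
vertex 2.999 0.95 -1.847
endloop
endfacet
facet normal -0.428 -0.836 0.343
outer loop
vertex 1.818 0.754 -1.783
vertex 1.423 0.503 -2.887
vertex 2.494 0.102 -2.527
endloop
endfacet
facet normal -0.557 -0.410 -0.722
outer loop
vertex 1.423 0.503 -2.887
vertex 1.601 1.47 -3.573
vertex 2.36 0.544 -3.633
endloop
endfacet
facet normal -0.151 0.672 -0.725
outer loop
vertex 1.601 1.47 -3.573
vertex 2.106 2.318 -2.893
vertex 2.782 1.666 -3.637
endloop
endfacet
facet normal 0.960 0.021 0.279
outer loop
vertex 3.334 0.82 -2.991
vertex 3.177 1.917 -2.533
vertex 2.999 0.95 -1.847
endloop
endfacet
facet normal 0.709 -0.647 0.281
outer loop
vertex 3.334 0.82 -2.991
vertex 2.999 0.95 -1.847
vertex 2.494 0.102 -2.527
endloop
endfacet
facet normal 0.473 -0.797 -0.376
outer loop
vertex 3.334 0.82 -2.991
vertex 2.494 0.102 -2.527
vertex 2.36 0.544 -3.633
endloop
endfacet
facet normal 0.580 -0.221 -0.784
outer loop
vertex 3.334 0.82 -2.991
vertex 2.36 0.544 -3.633
vertex 2.782 1.666 -3.637
endloop
endfacet
facet normal 0.880 0.284 -0.380
outer loop
vertex 3.334 0.82 -2.991
vertex 2.782 1.666 -3.637
vertex 3.177 1.917 -2.533
endloop
endfacet
facet normal 0.557 0.410 0.722
outer loop
vertex 2.999 0.95 -1.847
vertex 3.177 1.917 -2.533
vertex 2.24 1.876 -1.787
endloop
endfacet
facet normal 0.151 -0.672 0.725
outer loop
vertex 2.494 0.102 -2.527
vertex 2.999 0.95 -1.847
vertex 1.818 0.754 -1.783
endloop
endfacet
facet normal -0.229 -0.913 -0.337
outer loop
vertex 2.36 0.544 -3.633
vertex 2.494 0.102 -2.527
vertex 1.423 0.503 -2.887
endloop
endfacet
facet normal -0.057 0.018 -0.998
outer loop
vertex 2.782 1.666 -3.637
vertex 2.36 0.544 -3.633
vertex 1.601 1.47 -3.573
endloop
endfacet
facet normal 0.428 0.836 -0.343
outer loop
vertex 3.177 1.917 -2.533
vertex 2.782 1.666 -3.637
vertex 2.106 2.318 -2.893
endloop
endfacet

endsolid


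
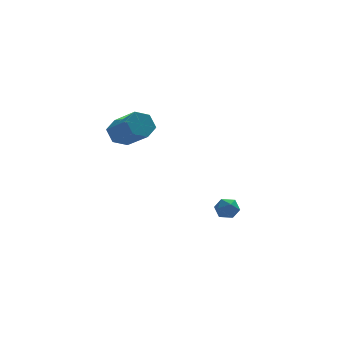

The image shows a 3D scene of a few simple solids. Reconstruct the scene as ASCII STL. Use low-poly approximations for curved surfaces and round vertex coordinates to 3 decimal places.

solid 
facet normal -0.382 0.750 -0.540
outer loop
vertex -3.889 1.219 1.971
vertex -4.124 1.608 2.678
vertex -3.366 1.757 2.349
endloop
endfacet
facet normal 0.683 -0.165 -0.711
outer loop
vertex -3.889 1.219 1.971
vertex -3.366 1.757 2.349
vertex -3.18 -0.177 2.976
endloop
endfacet
facet normal 0.683 -0.165 -0.711
outer loop
vertex -3.18 -0.177 2.976
vertex -3.366 1.757 2.349
vertex -2.657 0.361 3.354
endloop
endfacet
facet normal 0.381 -0.750 0.541
outer loop
vertex -3.18 -0.177 2.976
vertex -2.657 0.361 3.354
vertex -3.416 0.212 3.682
endloop
endfacet
facet normal -0.382 0.750 -0.540
outer loop
vertex -3.366 1.757 2.349
vertex -4.124 1.608 2.678
vertex -3.601 2.146 3.056
endloop
endfacet
facet normal 0.881 0.472 0.033
outer loop
vertex -3.366 1.757 2.349
vertex -3.601 2.146 3.056
vertex -2.657 0.361 3.354
endloop
endfacet
facet normal 0.881 0.472 0.033
outer loop
vertex -2.657 0.361 3.354
vertex -3.601 2.146 3.056
vertex -2.892 0.75 4.06
endloop
endfacet
facet normal 0.381 -0.750 0.540
outer loop
vertex -2.657 0.361 3.354
vertex -2.892 0.75 4.06
vertex -3.416 0.212 3.682
endloop
endfacet
facet normal -0.381 0.750 -0.541
outer loop
vertex -3.601 2.146 3.056
vertex -4.124 1.608 2.678
vertex -4.36 1.997 3.384
endloop
endfacet
facet normal 0.197 0.636 0.746
outer loop
vertex -3.601 2.146 3.056
vertex -4.36 1.997 3.384
vertex -2.892 0.75 4.06
endloop
endfacet
facet normal 0.198 0.637 0.745
outer loop
vertex -2.892 0.75 4.06
vertex -4.36 1.997 3.384
vertex -3.651 0.601 4.389
endloop
endfacet
facet normal 0.381 -0.751 0.540
outer loop
vertex -2.892 0.75 4.06
vertex -3.651 0.601 4.389
vertex -3.416 0.212 3.682
endloop
endfacet
facet normal -0.381 0.750 -0.541
outer loop
vertex -4.36 1.997 3.384
vertex -4.124 1.608 2.678
vertex -4.883 1.459 3.006
endloop
endfacet
facet normal -0.683 0.165 0.711
outer loop
vertex -4.36 1.997 3.384
vertex -4.883 1.459 3.006
vertex -3.651 0.601 4.389
endloop
endfacet
facet normal -0.683 0.165 0.711
outer loop
vertex -3.651 0.601 4.389
vertex -4.883 1.459 3.006
vertex -4.174 0.063 4.011
endloop
endfacet
facet normal 0.382 -0.750 0.540
outer loop
vertex -3.651 0.601 4.389
vertex -4.174 0.063 4.011
vertex -3.416 0.212 3.682
endloop
endfacet
facet normal -0.381 0.750 -0.540
outer loop
vertex -4.883 1.459 3.006
vertex -4.124 1.608 2.678
vertex -4.648 1.07 2.3
endloop
endfacet
facet normal -0.881 -0.472 -0.033
outer loop
vertex -4.883 1.459 3.006
vertex -4.648 1.07 2.3
vertex -4.174 0.063 4.011
endloop
endfacet
facet normal -0.881 -0.472 -0.033
outer loop
vertex -4.174 0.063 4.011
vertex -4.648 1.07 2.3
vertex -3.939 -0.326 3.304
endloop
endfacet
facet normal 0.382 -0.750 0.540
outer loop
vertex -4.174 0.063 4.011
vertex -3.939 -0.326 3.304
vertex -3.416 0.212 3.682
endloop
endfacet
facet normal -0.381 0.751 -0.540
outer loop
vertex -4.648 1.07 2.3
vertex -4.124 1.608 2.678
vertex -3.889 1.219 1.971
endloop
endfacet
facet normal -0.198 -0.637 -0.745
outer loop
vertex -4.648 1.07 2.3
vertex -3.889 1.219 1.971
vertex -3.939 -0.326 3.304
endloop
endfacet
facet normal -0.197 -0.637 -0.745
outer loop
vertex -3.939 -0.326 3.304
vertex -3.889 1.219 1.971
vertex -3.18 -0.177 2.976
endloop
endfacet
facet normal 0.381 -0.750 0.541
outer loop
vertex -3.939 -0.326 3.304
vertex -3.18 -0.177 2.976
vertex -3.416 0.212 3.682
endloop
endfacet
facet normal -0.864 0.118 0.490
outer loop
vertex 0.745 2.373 -3.188
vertex 0.754 1.682 -3.006
vertex 1.061 2.167 -2.581
endloop
endfacet
facet normal -0.483 0.721 0.496
outer loop
vertex 0.745 2.373 -3.188
vertex 1.061 2.167 -2.581
vertex 1.371 2.66 -2.996
endloop
endfacet
facet normal -0.364 0.914 -0.181
outer loop
vertex 0.745 2.373 -3.188
vertex 1.371 2.66 -2.996
vertex 1.255 2.479 -3.678
endloop
endfacet
facet normal -0.670 0.430 -0.605
outer loop
vertex 0.745 2.373 -3.188
vertex 1.255 2.479 -3.678
vertex 0.873 1.875 -3.684
endloop
endfacet
facet normal -0.980 -0.063 -0.190
outer loop
vertex 0.745 2.373 -3.188
vertex 0.873 1.875 -3.684
vertex 0.754 1.682 -3.006
endloop
endfacet
facet normal 0.148 0.581 0.801
outer loop
vertex 1.371 2.66 -2.996
vertex 1.061 2.167 -2.581
vertex 1.767 2.145 -2.696
endloop
endfacet
facet normal -0.469 -0.395 0.790
outer loop
vertex 1.061 2.167 -2.581
vertex 0.754 1.682 -3.006
vertex 1.385 1.541 -2.702
endloop
endfacet
facet normal -0.657 -0.687 -0.311
outer loop
vertex 0.754 1.682 -3.006
vertex 0.873 1.875 -3.684
vertex 1.269 1.36 -3.384
endloop
endfacet
facet normal -0.157 0.109 -0.982
outer loop
vertex 0.873 1.875 -3.684
vertex 1.255 2.479 -3.678
vertex 1.579 1.853 -3.799
endloop
endfacet
facet normal 0.342 0.892 -0.295
outer loop
vertex 1.255 2.479 -3.678
vertex 1.371 2.66 -2.996
vertex 1.886 2.338 -3.374
endloop
endfacet
facet normal 0.670 -0.430 0.605
outer loop
vertex 1.895 1.647 -3.192
vertex 1.767 2.145 -2.696
vertex 1.385 1.541 -2.702
endloop
endfacet
facet normal 0.364 -0.914 0.181
outer loop
vertex 1.895 1.647 -3.192
vertex 1.385 1.541 -2.702
vertex 1.269 1.36 -3.384
endloop
endfacet
facet normal 0.483 -0.721 -0.496
outer loop
vertex 1.895 1.647 -3.192
vertex 1.269 1.36 -3.384
vertex 1.579 1.853 -3.799
endloop
endfacet
facet normal 0.864 -0.118 -0.490
outer loop
vertex 1.895 1.647 -3.192
vertex 1.579 1.853 -3.799
vertex 1.886 2.338 -3.374
endloop
endfacet
facet normal 0.980 0.063 0.190
outer loop
vertex 1.895 1.647 -3.192
vertex 1.886 2.338 -3.374
vertex 1.767 2.145 -2.696
endloop
endfacet
facet normal 0.157 -0.109 0.982
outer loop
vertex 1.385 1.541 -2.702
vertex 1.767 2.145 -2.696
vertex 1.061 2.167 -2.581
endloop
endfacet
facet normal -0.342 -0.892 0.295
outer loop
vertex 1.269 1.36 -3.384
vertex 1.385 1.541 -2.702
vertex 0.754 1.682 -3.006
endloop
endfacet
facet normal -0.148 -0.581 -0.801
outer loop
vertex 1.579 1.853 -3.799
vertex 1.269 1.36 -3.384
vertex 0.873 1.875 -3.684
endloop
endfacet
facet normal 0.469 0.395 -0.790
outer loop
vertex 1.886 2.338 -3.374
vertex 1.579 1.853 -3.799
vertex 1.255 2.479 -3.678
endloop
endfacet
facet normal 0.657 0.687 0.311
outer loop
vertex 1.767 2.145 -2.696
vertex 1.886 2.338 -3.374
vertex 1.371 2.66 -2.996
endloop
endfacet

endsolid


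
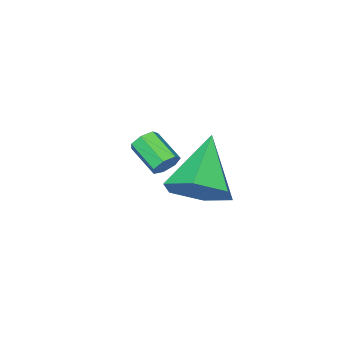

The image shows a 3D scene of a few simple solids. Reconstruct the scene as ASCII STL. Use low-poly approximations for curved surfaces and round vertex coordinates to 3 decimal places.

solid 
facet normal 0.671 0.383 -0.635
outer loop
vertex 0.855 1.535 -0.678
vertex 0.261 1.192 -1.512
vertex 0.092 2.175 -1.098
endloop
endfacet
facet normal -0.060 0.497 0.866
outer loop
vertex 0.855 1.535 -0.678
vertex 0.092 2.175 -1.098
vertex -1.181 0.368 -0.148
endloop
endfacet
facet normal 0.671 0.383 -0.635
outer loop
vertex 0.092 2.175 -1.098
vertex 0.261 1.192 -1.512
vertex -0.501 1.831 -1.933
endloop
endfacet
facet normal -0.725 0.642 0.250
outer loop
vertex 0.092 2.175 -1.098
vertex -0.501 1.831 -1.933
vertex -1.181 0.368 -0.148
endloop
endfacet
facet normal 0.671 0.383 -0.635
outer loop
vertex -0.501 1.831 -1.933
vertex 0.261 1.192 -1.512
vertex -0.332 0.848 -2.347
endloop
endfacet
facet normal -0.932 -0.008 -0.362
outer loop
vertex -0.501 1.831 -1.933
vertex -0.332 0.848 -2.347
vertex -1.181 0.368 -0.148
endloop
endfacet
facet normal 0.671 0.383 -0.635
outer loop
vertex -0.332 0.848 -2.347
vertex 0.261 1.192 -1.512
vertex 0.43 0.209 -1.927
endloop
endfacet
facet normal -0.476 -0.803 -0.359
outer loop
vertex -0.332 0.848 -2.347
vertex 0.43 0.209 -1.927
vertex -1.181 0.368 -0.148
endloop
endfacet
facet normal 0.671 0.383 -0.635
outer loop
vertex 0.43 0.209 -1.927
vertex 0.261 1.192 -1.512
vertex 1.024 0.552 -1.092
endloop
endfacet
facet normal 0.188 -0.948 0.255
outer loop
vertex 0.43 0.209 -1.927
vertex 1.024 0.552 -1.092
vertex -1.181 0.368 -0.148
endloop
endfacet
facet normal 0.671 0.383 -0.635
outer loop
vertex 1.024 0.552 -1.092
vertex 0.261 1.192 -1.512
vertex 0.855 1.535 -0.678
endloop
endfacet
facet normal 0.397 -0.298 0.868
outer loop
vertex 1.024 0.552 -1.092
vertex 0.855 1.535 -0.678
vertex -1.181 0.368 -0.148
endloop
endfacet
facet normal 0.114 0.883 -0.455
outer loop
vertex -0.787 -1.626 -2.593
vertex -1.121 -1.416 -2.269
vertex -0.614 -1.457 -2.222
endloop
endfacet
facet normal 0.914 -0.272 -0.302
outer loop
vertex -0.787 -1.626 -2.593
vertex -0.614 -1.457 -2.222
vertex -0.926 -2.713 -2.035
endloop
endfacet
facet normal 0.914 -0.272 -0.302
outer loop
vertex -0.926 -2.713 -2.035
vertex -0.614 -1.457 -2.222
vertex -0.753 -2.544 -1.664
endloop
endfacet
facet normal -0.112 -0.884 0.455
outer loop
vertex -0.926 -2.713 -2.035
vertex -0.753 -2.544 -1.664
vertex -1.259 -2.504 -1.711
endloop
endfacet
facet normal 0.114 0.884 -0.454
outer loop
vertex -0.614 -1.457 -2.222
vertex -1.121 -1.416 -2.269
vertex -0.823 -1.258 -1.887
endloop
endfacet
facet normal 0.874 0.129 0.469
outer loop
vertex -0.614 -1.457 -2.222
vertex -0.823 -1.258 -1.887
vertex -0.753 -2.544 -1.664
endloop
endfacet
facet normal 0.874 0.129 0.468
outer loop
vertex -0.753 -2.544 -1.664
vertex -0.823 -1.258 -1.887
vertex -0.962 -2.345 -1.328
endloop
endfacet
facet normal -0.112 -0.884 0.454
outer loop
vertex -0.753 -2.544 -1.664
vertex -0.962 -2.345 -1.328
vertex -1.259 -2.504 -1.711
endloop
endfacet
facet normal 0.113 0.884 -0.454
outer loop
vertex -0.823 -1.258 -1.887
vertex -1.121 -1.416 -2.269
vertex -1.256 -1.178 -1.839
endloop
endfacet
facet normal 0.178 0.432 0.884
outer loop
vertex -0.823 -1.258 -1.887
vertex -1.256 -1.178 -1.839
vertex -0.962 -2.345 -1.328
endloop
endfacet
facet normal 0.176 0.432 0.885
outer loop
vertex -0.962 -2.345 -1.328
vertex -1.256 -1.178 -1.839
vertex -1.394 -2.265 -1.281
endloop
endfacet
facet normal -0.114 -0.883 0.455
outer loop
vertex -0.962 -2.345 -1.328
vertex -1.394 -2.265 -1.281
vertex -1.259 -2.504 -1.711
endloop
endfacet
facet normal 0.112 0.884 -0.454
outer loop
vertex -1.256 -1.178 -1.839
vertex -1.121 -1.416 -2.269
vertex -1.587 -1.278 -2.115
endloop
endfacet
facet normal -0.654 0.410 0.636
outer loop
vertex -1.256 -1.178 -1.839
vertex -1.587 -1.278 -2.115
vertex -1.394 -2.265 -1.281
endloop
endfacet
facet normal -0.654 0.410 0.636
outer loop
vertex -1.394 -2.265 -1.281
vertex -1.587 -1.278 -2.115
vertex -1.725 -2.365 -1.557
endloop
endfacet
facet normal -0.113 -0.883 0.455
outer loop
vertex -1.394 -2.265 -1.281
vertex -1.725 -2.365 -1.557
vertex -1.259 -2.504 -1.711
endloop
endfacet
facet normal 0.112 0.884 -0.454
outer loop
vertex -1.587 -1.278 -2.115
vertex -1.121 -1.416 -2.269
vertex -1.567 -1.482 -2.507
endloop
endfacet
facet normal -0.993 0.079 -0.092
outer loop
vertex -1.587 -1.278 -2.115
vertex -1.567 -1.482 -2.507
vertex -1.725 -2.365 -1.557
endloop
endfacet
facet normal -0.993 0.081 -0.090
outer loop
vertex -1.725 -2.365 -1.557
vertex -1.567 -1.482 -2.507
vertex -1.706 -2.569 -1.949
endloop
endfacet
facet normal -0.113 -0.884 0.454
outer loop
vertex -1.725 -2.365 -1.557
vertex -1.706 -2.569 -1.949
vertex -1.259 -2.504 -1.711
endloop
endfacet
facet normal 0.112 0.883 -0.455
outer loop
vertex -1.567 -1.482 -2.507
vertex -1.121 -1.416 -2.269
vertex -1.211 -1.637 -2.72
endloop
endfacet
facet normal -0.584 -0.310 -0.750
outer loop
vertex -1.567 -1.482 -2.507
vertex -1.211 -1.637 -2.72
vertex -1.706 -2.569 -1.949
endloop
endfacet
facet normal -0.584 -0.310 -0.750
outer loop
vertex -1.706 -2.569 -1.949
vertex -1.211 -1.637 -2.72
vertex -1.35 -2.724 -2.162
endloop
endfacet
facet normal -0.113 -0.884 0.454
outer loop
vertex -1.706 -2.569 -1.949
vertex -1.35 -2.724 -2.162
vertex -1.259 -2.504 -1.711
endloop
endfacet
facet normal 0.113 0.883 -0.455
outer loop
vertex -1.211 -1.637 -2.72
vertex -1.121 -1.416 -2.269
vertex -0.787 -1.626 -2.593
endloop
endfacet
facet normal 0.265 -0.467 -0.844
outer loop
vertex -1.211 -1.637 -2.72
vertex -0.787 -1.626 -2.593
vertex -1.35 -2.724 -2.162
endloop
endfacet
facet normal 0.265 -0.467 -0.844
outer loop
vertex -1.35 -2.724 -2.162
vertex -0.787 -1.626 -2.593
vertex -0.926 -2.713 -2.035
endloop
endfacet
facet normal -0.113 -0.884 0.454
outer loop
vertex -1.35 -2.724 -2.162
vertex -0.926 -2.713 -2.035
vertex -1.259 -2.504 -1.711
endloop
endfacet

endsolid


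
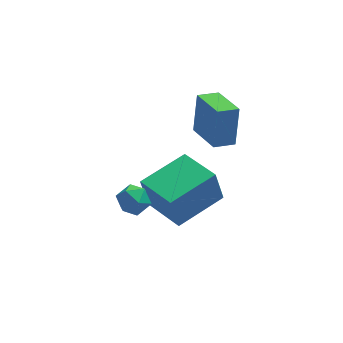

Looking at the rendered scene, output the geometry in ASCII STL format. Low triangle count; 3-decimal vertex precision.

solid 
facet normal -0.583 0.536 0.610
outer loop
vertex -1.774 -2.897 -2.144
vertex -1.472 -3.156 -1.628
vertex -1.247 -2.606 -1.896
endloop
endfacet
facet normal -0.480 0.877 -0.008
outer loop
vertex -1.774 -2.897 -2.144
vertex -1.247 -2.606 -1.896
vertex -1.32 -2.652 -2.542
endloop
endfacet
facet normal -0.713 0.454 -0.534
outer loop
vertex -1.774 -2.897 -2.144
vertex -1.32 -2.652 -2.542
vertex -1.59 -3.23 -2.673
endloop
endfacet
facet normal -0.959 -0.148 -0.240
outer loop
vertex -1.774 -2.897 -2.144
vertex -1.59 -3.23 -2.673
vertex -1.683 -3.542 -2.109
endloop
endfacet
facet normal -0.880 -0.099 0.465
outer loop
vertex -1.774 -2.897 -2.144
vertex -1.683 -3.542 -2.109
vertex -1.472 -3.156 -1.628
endloop
endfacet
facet normal 0.220 0.971 -0.094
outer loop
vertex -1.32 -2.652 -2.542
vertex -1.247 -2.606 -1.896
vertex -0.737 -2.758 -2.271
endloop
endfacet
facet normal 0.055 0.419 0.906
outer loop
vertex -1.247 -2.606 -1.896
vertex -1.472 -3.156 -1.628
vertex -0.83 -3.07 -1.707
endloop
endfacet
facet normal -0.423 -0.607 0.673
outer loop
vertex -1.472 -3.156 -1.628
vertex -1.683 -3.542 -2.109
vertex -1.1 -3.648 -1.838
endloop
endfacet
facet normal -0.552 -0.688 -0.472
outer loop
vertex -1.683 -3.542 -2.109
vertex -1.59 -3.23 -2.673
vertex -1.173 -3.694 -2.484
endloop
endfacet
facet normal -0.155 0.287 -0.945
outer loop
vertex -1.59 -3.23 -2.673
vertex -1.32 -2.652 -2.542
vertex -0.948 -3.144 -2.752
endloop
endfacet
facet normal 0.959 0.148 0.240
outer loop
vertex -0.646 -3.403 -2.236
vertex -0.737 -2.758 -2.271
vertex -0.83 -3.07 -1.707
endloop
endfacet
facet normal 0.713 -0.454 0.534
outer loop
vertex -0.646 -3.403 -2.236
vertex -0.83 -3.07 -1.707
vertex -1.1 -3.648 -1.838
endloop
endfacet
facet normal 0.480 -0.877 0.008
outer loop
vertex -0.646 -3.403 -2.236
vertex -1.1 -3.648 -1.838
vertex -1.173 -3.694 -2.484
endloop
endfacet
facet normal 0.583 -0.536 -0.610
outer loop
vertex -0.646 -3.403 -2.236
vertex -1.173 -3.694 -2.484
vertex -0.948 -3.144 -2.752
endloop
endfacet
facet normal 0.880 0.099 -0.465
outer loop
vertex -0.646 -3.403 -2.236
vertex -0.948 -3.144 -2.752
vertex -0.737 -2.758 -2.271
endloop
endfacet
facet normal 0.552 0.688 0.472
outer loop
vertex -0.83 -3.07 -1.707
vertex -0.737 -2.758 -2.271
vertex -1.247 -2.606 -1.896
endloop
endfacet
facet normal 0.155 -0.287 0.945
outer loop
vertex -1.1 -3.648 -1.838
vertex -0.83 -3.07 -1.707
vertex -1.472 -3.156 -1.628
endloop
endfacet
facet normal -0.220 -0.971 0.094
outer loop
vertex -1.173 -3.694 -2.484
vertex -1.1 -3.648 -1.838
vertex -1.683 -3.542 -2.109
endloop
endfacet
facet normal -0.055 -0.419 -0.906
outer loop
vertex -0.948 -3.144 -2.752
vertex -1.173 -3.694 -2.484
vertex -1.59 -3.23 -2.673
endloop
endfacet
facet normal 0.423 0.607 -0.673
outer loop
vertex -0.737 -2.758 -2.271
vertex -0.948 -3.144 -2.752
vertex -1.32 -2.652 -2.542
endloop
endfacet
facet normal -0.945 -0.244 0.217
outer loop
vertex 1.799 -1.874 0.935
vertex 1.349 -0.492 0.527
vertex 1.595 -2.368 -0.509
endloop
endfacet
facet normal 0.298 -0.915 0.271
outer loop
vertex 2.371 -2.168 -0.687
vertex 1.799 -1.874 0.935
vertex 1.595 -2.368 -0.509
endloop
endfacet
facet normal -0.946 -0.243 0.216
outer loop
vertex 1.595 -2.368 -0.509
vertex 1.349 -0.492 0.527
vertex 1.146 -0.985 -0.918
endloop
endfacet
facet normal -0.133 -0.320 -0.938
outer loop
vertex 1.146 -0.985 -0.918
vertex 2.371 -2.168 -0.687
vertex 1.595 -2.368 -0.509
endloop
endfacet
facet normal 0.133 0.320 0.938
outer loop
vertex 1.799 -1.874 0.935
vertex 2.125 -0.292 0.349
vertex 1.349 -0.492 0.527
endloop
endfacet
facet normal 0.297 -0.916 0.271
outer loop
vertex 2.574 -1.675 0.758
vertex 1.799 -1.874 0.935
vertex 2.371 -2.168 -0.687
endloop
endfacet
facet normal 0.132 0.320 0.938
outer loop
vertex 2.574 -1.675 0.758
vertex 2.125 -0.292 0.349
vertex 1.799 -1.874 0.935
endloop
endfacet
facet normal -0.298 0.915 -0.270
outer loop
vertex 1.349 -0.492 0.527
vertex 2.125 -0.292 0.349
vertex 1.146 -0.985 -0.918
endloop
endfacet
facet normal -0.132 -0.320 -0.938
outer loop
vertex 1.921 -0.786 -1.095
vertex 2.371 -2.168 -0.687
vertex 1.146 -0.985 -0.918
endloop
endfacet
facet normal -0.297 0.916 -0.271
outer loop
vertex 1.146 -0.985 -0.918
vertex 2.125 -0.292 0.349
vertex 1.921 -0.786 -1.095
endloop
endfacet
facet normal 0.945 0.244 -0.216
outer loop
vertex 1.921 -0.786 -1.095
vertex 2.574 -1.675 0.758
vertex 2.371 -2.168 -0.687
endloop
endfacet
facet normal 0.946 0.243 -0.217
outer loop
vertex 2.125 -0.292 0.349
vertex 2.574 -1.675 0.758
vertex 1.921 -0.786 -1.095
endloop
endfacet
facet normal -0.859 -0.492 -0.139
outer loop
vertex 0.089 -2.713 -3.12
vertex -0.729 -1.204 -3.407
vertex 0.359 -2.815 -4.429
endloop
endfacet
facet normal 0.470 -0.867 0.165
outer loop
vertex 2.069 -1.836 -4.153
vertex 0.089 -2.713 -3.12
vertex 0.359 -2.815 -4.429
endloop
endfacet
facet normal -0.859 -0.492 -0.139
outer loop
vertex 0.359 -2.815 -4.429
vertex -0.729 -1.204 -3.407
vertex -0.459 -1.306 -4.715
endloop
endfacet
facet normal 0.201 -0.076 -0.977
outer loop
vertex -0.459 -1.306 -4.715
vertex 2.069 -1.836 -4.153
vertex 0.359 -2.815 -4.429
endloop
endfacet
facet normal -0.201 0.077 0.977
outer loop
vertex 0.089 -2.713 -3.12
vertex 0.981 -0.225 -3.131
vertex -0.729 -1.204 -3.407
endloop
endfacet
facet normal 0.470 -0.867 0.165
outer loop
vertex 1.799 -1.734 -2.845
vertex 0.089 -2.713 -3.12
vertex 2.069 -1.836 -4.153
endloop
endfacet
facet normal -0.201 0.076 0.977
outer loop
vertex 1.799 -1.734 -2.845
vertex 0.981 -0.225 -3.131
vertex 0.089 -2.713 -3.12
endloop
endfacet
facet normal -0.470 0.867 -0.165
outer loop
vertex -0.729 -1.204 -3.407
vertex 0.981 -0.225 -3.131
vertex -0.459 -1.306 -4.715
endloop
endfacet
facet normal 0.201 -0.077 -0.977
outer loop
vertex 1.251 -0.327 -4.44
vertex 2.069 -1.836 -4.153
vertex -0.459 -1.306 -4.715
endloop
endfacet
facet normal -0.470 0.867 -0.165
outer loop
vertex -0.459 -1.306 -4.715
vertex 0.981 -0.225 -3.131
vertex 1.251 -0.327 -4.44
endloop
endfacet
facet normal 0.859 0.492 0.139
outer loop
vertex 1.251 -0.327 -4.44
vertex 1.799 -1.734 -2.845
vertex 2.069 -1.836 -4.153
endloop
endfacet
facet normal 0.859 0.492 0.139
outer loop
vertex 0.981 -0.225 -3.131
vertex 1.799 -1.734 -2.845
vertex 1.251 -0.327 -4.44
endloop
endfacet

endsolid


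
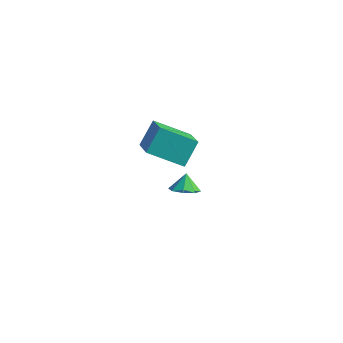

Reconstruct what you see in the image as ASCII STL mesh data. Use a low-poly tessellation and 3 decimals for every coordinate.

solid 
facet normal -0.816 -0.361 0.453
outer loop
vertex -0.15 -3.861 3.99
vertex -1.231 -2.689 2.976
vertex -0.285 -4.941 2.886
endloop
endfacet
facet normal 0.572 -0.620 0.537
outer loop
vertex 1.411 -4.191 1.944
vertex -0.15 -3.861 3.99
vertex -0.285 -4.941 2.886
endloop
endfacet
facet normal -0.815 -0.361 0.453
outer loop
vertex -0.285 -4.941 2.886
vertex -1.231 -2.689 2.976
vertex -1.367 -3.769 1.872
endloop
endfacet
facet normal -0.087 -0.697 -0.712
outer loop
vertex -1.367 -3.769 1.872
vertex 1.411 -4.191 1.944
vertex -0.285 -4.941 2.886
endloop
endfacet
facet normal 0.087 0.697 0.712
outer loop
vertex -0.15 -3.861 3.99
vertex 0.465 -1.939 2.034
vertex -1.231 -2.689 2.976
endloop
endfacet
facet normal 0.572 -0.620 0.536
outer loop
vertex 1.547 -3.111 3.048
vertex -0.15 -3.861 3.99
vertex 1.411 -4.191 1.944
endloop
endfacet
facet normal 0.087 0.697 0.712
outer loop
vertex 1.547 -3.111 3.048
vertex 0.465 -1.939 2.034
vertex -0.15 -3.861 3.99
endloop
endfacet
facet normal -0.572 0.620 -0.536
outer loop
vertex -1.231 -2.689 2.976
vertex 0.465 -1.939 2.034
vertex -1.367 -3.769 1.872
endloop
endfacet
facet normal -0.087 -0.697 -0.712
outer loop
vertex 0.33 -3.019 0.93
vertex 1.411 -4.191 1.944
vertex -1.367 -3.769 1.872
endloop
endfacet
facet normal -0.572 0.620 -0.537
outer loop
vertex -1.367 -3.769 1.872
vertex 0.465 -1.939 2.034
vertex 0.33 -3.019 0.93
endloop
endfacet
facet normal 0.815 0.360 -0.453
outer loop
vertex 0.33 -3.019 0.93
vertex 1.547 -3.111 3.048
vertex 1.411 -4.191 1.944
endloop
endfacet
facet normal 0.815 0.361 -0.453
outer loop
vertex 0.465 -1.939 2.034
vertex 1.547 -3.111 3.048
vertex 0.33 -3.019 0.93
endloop
endfacet
facet normal 0.215 -0.543 -0.812
outer loop
vertex 0.447 -1.407 -3.482
vertex -0.292 -1.194 -3.82
vertex 0.483 -0.869 -3.832
endloop
endfacet
facet normal 0.642 0.387 0.661
outer loop
vertex 0.447 -1.407 -3.482
vertex 0.483 -0.869 -3.832
vertex -0.508 -0.646 -3.0
endloop
endfacet
facet normal 0.215 -0.542 -0.812
outer loop
vertex 0.483 -0.869 -3.832
vertex -0.292 -1.194 -3.82
vertex 0.065 -0.521 -4.175
endloop
endfacet
facet normal 0.447 0.840 0.307
outer loop
vertex 0.483 -0.869 -3.832
vertex 0.065 -0.521 -4.175
vertex -0.508 -0.646 -3.0
endloop
endfacet
facet normal 0.215 -0.543 -0.812
outer loop
vertex 0.065 -0.521 -4.175
vertex -0.292 -1.194 -3.82
vertex -0.562 -0.568 -4.31
endloop
endfacet
facet normal -0.088 0.994 0.063
outer loop
vertex 0.065 -0.521 -4.175
vertex -0.562 -0.568 -4.31
vertex -0.508 -0.646 -3.0
endloop
endfacet
facet normal 0.215 -0.543 -0.812
outer loop
vertex -0.562 -0.568 -4.31
vertex -0.292 -1.194 -3.82
vertex -1.03 -0.981 -4.158
endloop
endfacet
facet normal -0.647 0.759 0.072
outer loop
vertex -0.562 -0.568 -4.31
vertex -1.03 -0.981 -4.158
vertex -0.508 -0.646 -3.0
endloop
endfacet
facet normal 0.215 -0.543 -0.812
outer loop
vertex -1.03 -0.981 -4.158
vertex -0.292 -1.194 -3.82
vertex -1.066 -1.519 -3.808
endloop
endfacet
facet normal -0.904 0.274 0.328
outer loop
vertex -1.03 -0.981 -4.158
vertex -1.066 -1.519 -3.808
vertex -0.508 -0.646 -3.0
endloop
endfacet
facet normal 0.215 -0.542 -0.812
outer loop
vertex -1.066 -1.519 -3.808
vertex -0.292 -1.194 -3.82
vertex -0.648 -1.867 -3.465
endloop
endfacet
facet normal -0.709 -0.179 0.682
outer loop
vertex -1.066 -1.519 -3.808
vertex -0.648 -1.867 -3.465
vertex -0.508 -0.646 -3.0
endloop
endfacet
facet normal 0.215 -0.542 -0.812
outer loop
vertex -0.648 -1.867 -3.465
vertex -0.292 -1.194 -3.82
vertex -0.021 -1.82 -3.33
endloop
endfacet
facet normal -0.175 -0.333 0.927
outer loop
vertex -0.648 -1.867 -3.465
vertex -0.021 -1.82 -3.33
vertex -0.508 -0.646 -3.0
endloop
endfacet
facet normal 0.215 -0.543 -0.812
outer loop
vertex -0.021 -1.82 -3.33
vertex -0.292 -1.194 -3.82
vertex 0.447 -1.407 -3.482
endloop
endfacet
facet normal 0.385 -0.098 0.918
outer loop
vertex -0.021 -1.82 -3.33
vertex 0.447 -1.407 -3.482
vertex -0.508 -0.646 -3.0
endloop
endfacet

endsolid


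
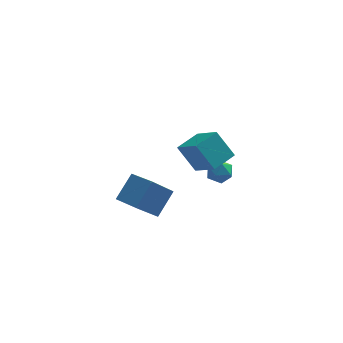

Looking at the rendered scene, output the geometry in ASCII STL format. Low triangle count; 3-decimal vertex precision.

solid 
facet normal -0.419 -0.490 0.764
outer loop
vertex 2.47 3.279 -2.777
vertex 2.845 2.579 -3.02
vertex 3.224 3.089 -2.485
endloop
endfacet
facet normal -0.311 0.195 0.930
outer loop
vertex 2.47 3.279 -2.777
vertex 3.224 3.089 -2.485
vertex 3.05 3.87 -2.707
endloop
endfacet
facet normal -0.662 0.596 0.455
outer loop
vertex 2.47 3.279 -2.777
vertex 3.05 3.87 -2.707
vertex 2.563 3.843 -3.38
endloop
endfacet
facet normal -0.988 0.157 -0.005
outer loop
vertex 2.47 3.279 -2.777
vertex 2.563 3.843 -3.38
vertex 2.437 3.045 -3.573
endloop
endfacet
facet normal -0.838 -0.513 0.186
outer loop
vertex 2.47 3.279 -2.777
vertex 2.437 3.045 -3.573
vertex 2.845 2.579 -3.02
endloop
endfacet
facet normal 0.386 0.331 0.861
outer loop
vertex 3.05 3.87 -2.707
vertex 3.224 3.089 -2.485
vertex 3.783 3.535 -2.907
endloop
endfacet
facet normal 0.210 -0.778 0.593
outer loop
vertex 3.224 3.089 -2.485
vertex 2.845 2.579 -3.02
vertex 3.657 2.737 -3.1
endloop
endfacet
facet normal -0.466 -0.815 -0.343
outer loop
vertex 2.845 2.579 -3.02
vertex 2.437 3.045 -3.573
vertex 3.17 2.71 -3.773
endloop
endfacet
facet normal -0.708 0.270 -0.653
outer loop
vertex 2.437 3.045 -3.573
vertex 2.563 3.843 -3.38
vertex 2.996 3.491 -3.995
endloop
endfacet
facet normal -0.181 0.979 0.092
outer loop
vertex 2.563 3.843 -3.38
vertex 3.05 3.87 -2.707
vertex 3.375 4.001 -3.46
endloop
endfacet
facet normal 0.988 -0.157 0.005
outer loop
vertex 3.75 3.301 -3.703
vertex 3.783 3.535 -2.907
vertex 3.657 2.737 -3.1
endloop
endfacet
facet normal 0.662 -0.596 -0.455
outer loop
vertex 3.75 3.301 -3.703
vertex 3.657 2.737 -3.1
vertex 3.17 2.71 -3.773
endloop
endfacet
facet normal 0.311 -0.195 -0.930
outer loop
vertex 3.75 3.301 -3.703
vertex 3.17 2.71 -3.773
vertex 2.996 3.491 -3.995
endloop
endfacet
facet normal 0.419 0.490 -0.764
outer loop
vertex 3.75 3.301 -3.703
vertex 2.996 3.491 -3.995
vertex 3.375 4.001 -3.46
endloop
endfacet
facet normal 0.838 0.513 -0.186
outer loop
vertex 3.75 3.301 -3.703
vertex 3.375 4.001 -3.46
vertex 3.783 3.535 -2.907
endloop
endfacet
facet normal 0.708 -0.270 0.653
outer loop
vertex 3.657 2.737 -3.1
vertex 3.783 3.535 -2.907
vertex 3.224 3.089 -2.485
endloop
endfacet
facet normal 0.181 -0.979 -0.092
outer loop
vertex 3.17 2.71 -3.773
vertex 3.657 2.737 -3.1
vertex 2.845 2.579 -3.02
endloop
endfacet
facet normal -0.386 -0.331 -0.861
outer loop
vertex 2.996 3.491 -3.995
vertex 3.17 2.71 -3.773
vertex 2.437 3.045 -3.573
endloop
endfacet
facet normal -0.210 0.778 -0.593
outer loop
vertex 3.375 4.001 -3.46
vertex 2.996 3.491 -3.995
vertex 2.563 3.843 -3.38
endloop
endfacet
facet normal 0.466 0.815 0.343
outer loop
vertex 3.783 3.535 -2.907
vertex 3.375 4.001 -3.46
vertex 3.05 3.87 -2.707
endloop
endfacet
facet normal -0.717 -0.662 -0.219
outer loop
vertex 1.518 -3.162 3.51
vertex 0.638 -1.87 2.484
vertex 2.409 -3.664 2.114
endloop
endfacet
facet normal 0.471 -0.691 0.549
outer loop
vertex 3.462 -2.69 2.436
vertex 1.518 -3.162 3.51
vertex 2.409 -3.664 2.114
endloop
endfacet
facet normal -0.717 -0.662 -0.219
outer loop
vertex 2.409 -3.664 2.114
vertex 0.638 -1.87 2.484
vertex 1.528 -2.371 1.088
endloop
endfacet
facet normal 0.515 -0.290 -0.807
outer loop
vertex 1.528 -2.371 1.088
vertex 3.462 -2.69 2.436
vertex 2.409 -3.664 2.114
endloop
endfacet
facet normal -0.515 0.290 0.807
outer loop
vertex 1.518 -3.162 3.51
vertex 1.691 -0.896 2.806
vertex 0.638 -1.87 2.484
endloop
endfacet
facet normal 0.471 -0.691 0.548
outer loop
vertex 2.572 -2.189 3.832
vertex 1.518 -3.162 3.51
vertex 3.462 -2.69 2.436
endloop
endfacet
facet normal -0.514 0.290 0.807
outer loop
vertex 2.572 -2.189 3.832
vertex 1.691 -0.896 2.806
vertex 1.518 -3.162 3.51
endloop
endfacet
facet normal -0.471 0.691 -0.548
outer loop
vertex 0.638 -1.87 2.484
vertex 1.691 -0.896 2.806
vertex 1.528 -2.371 1.088
endloop
endfacet
facet normal 0.514 -0.290 -0.807
outer loop
vertex 2.582 -1.398 1.41
vertex 3.462 -2.69 2.436
vertex 1.528 -2.371 1.088
endloop
endfacet
facet normal -0.470 0.691 -0.549
outer loop
vertex 1.528 -2.371 1.088
vertex 1.691 -0.896 2.806
vertex 2.582 -1.398 1.41
endloop
endfacet
facet normal 0.717 0.662 0.219
outer loop
vertex 2.582 -1.398 1.41
vertex 2.572 -2.189 3.832
vertex 3.462 -2.69 2.436
endloop
endfacet
facet normal 0.717 0.662 0.219
outer loop
vertex 1.691 -0.896 2.806
vertex 2.572 -2.189 3.832
vertex 2.582 -1.398 1.41
endloop
endfacet
facet normal -0.707 0.702 -0.086
outer loop
vertex -2.478 0.588 -3.279
vertex -1.632 1.593 -2.034
vertex -1.349 1.539 -4.815
endloop
endfacet
facet normal -0.467 -0.556 -0.688
outer loop
vertex -0.288 0.487 -4.686
vertex -2.478 0.588 -3.279
vertex -1.349 1.539 -4.815
endloop
endfacet
facet normal -0.707 0.702 -0.086
outer loop
vertex -1.349 1.539 -4.815
vertex -1.632 1.593 -2.034
vertex -0.503 2.544 -3.57
endloop
endfacet
facet normal 0.530 0.446 -0.721
outer loop
vertex -0.503 2.544 -3.57
vertex -0.288 0.487 -4.686
vertex -1.349 1.539 -4.815
endloop
endfacet
facet normal -0.530 -0.446 0.721
outer loop
vertex -2.478 0.588 -3.279
vertex -0.571 0.541 -1.905
vertex -1.632 1.593 -2.034
endloop
endfacet
facet normal -0.467 -0.556 -0.688
outer loop
vertex -1.417 -0.464 -3.15
vertex -2.478 0.588 -3.279
vertex -0.288 0.487 -4.686
endloop
endfacet
facet normal -0.530 -0.446 0.721
outer loop
vertex -1.417 -0.464 -3.15
vertex -0.571 0.541 -1.905
vertex -2.478 0.588 -3.279
endloop
endfacet
facet normal 0.467 0.556 0.688
outer loop
vertex -1.632 1.593 -2.034
vertex -0.571 0.541 -1.905
vertex -0.503 2.544 -3.57
endloop
endfacet
facet normal 0.530 0.446 -0.721
outer loop
vertex 0.558 1.492 -3.441
vertex -0.288 0.487 -4.686
vertex -0.503 2.544 -3.57
endloop
endfacet
facet normal 0.467 0.556 0.688
outer loop
vertex -0.503 2.544 -3.57
vertex -0.571 0.541 -1.905
vertex 0.558 1.492 -3.441
endloop
endfacet
facet normal 0.707 -0.702 0.086
outer loop
vertex 0.558 1.492 -3.441
vertex -1.417 -0.464 -3.15
vertex -0.288 0.487 -4.686
endloop
endfacet
facet normal 0.707 -0.702 0.086
outer loop
vertex -0.571 0.541 -1.905
vertex -1.417 -0.464 -3.15
vertex 0.558 1.492 -3.441
endloop
endfacet

endsolid
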